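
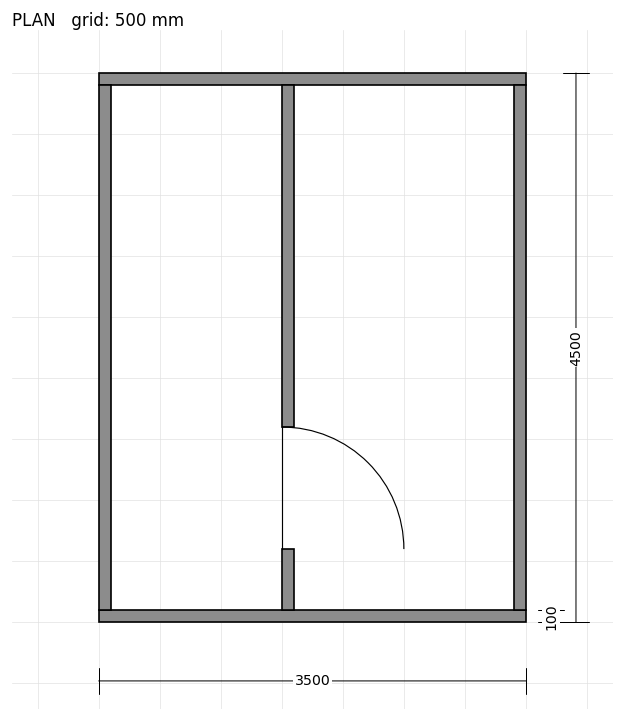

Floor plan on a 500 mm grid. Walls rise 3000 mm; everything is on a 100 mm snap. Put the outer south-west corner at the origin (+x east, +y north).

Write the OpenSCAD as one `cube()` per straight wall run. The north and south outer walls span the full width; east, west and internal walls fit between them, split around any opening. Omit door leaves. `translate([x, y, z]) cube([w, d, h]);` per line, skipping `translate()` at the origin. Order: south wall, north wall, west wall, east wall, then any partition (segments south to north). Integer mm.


cube([3500, 100, 3000]);
translate([0, 4400, 0]) cube([3500, 100, 3000]);
translate([0, 100, 0]) cube([100, 4300, 3000]);
translate([3400, 100, 0]) cube([100, 4300, 3000]);
translate([1500, 100, 0]) cube([100, 500, 3000]);
translate([1500, 1600, 0]) cube([100, 2800, 3000]);


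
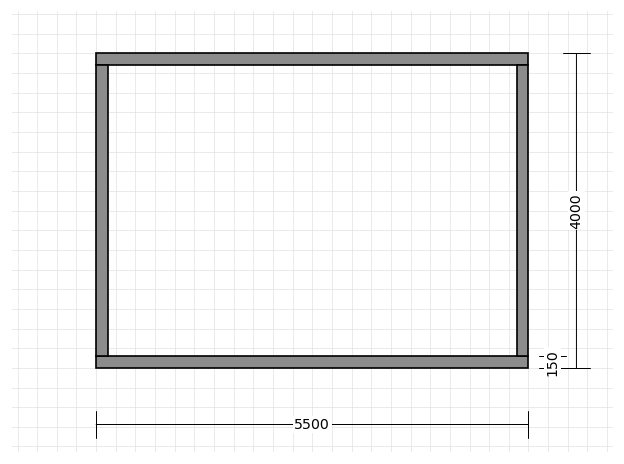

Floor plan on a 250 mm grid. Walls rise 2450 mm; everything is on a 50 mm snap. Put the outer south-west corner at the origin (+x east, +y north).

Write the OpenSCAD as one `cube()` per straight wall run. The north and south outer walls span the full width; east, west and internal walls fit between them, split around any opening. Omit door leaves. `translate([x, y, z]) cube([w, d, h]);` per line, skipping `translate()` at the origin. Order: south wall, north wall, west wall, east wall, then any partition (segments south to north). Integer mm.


cube([5500, 150, 2450]);
translate([0, 3850, 0]) cube([5500, 150, 2450]);
translate([0, 150, 0]) cube([150, 3700, 2450]);
translate([5350, 150, 0]) cube([150, 3700, 2450]);


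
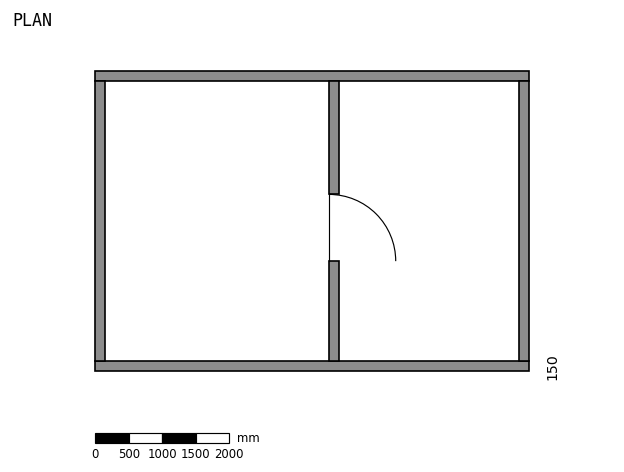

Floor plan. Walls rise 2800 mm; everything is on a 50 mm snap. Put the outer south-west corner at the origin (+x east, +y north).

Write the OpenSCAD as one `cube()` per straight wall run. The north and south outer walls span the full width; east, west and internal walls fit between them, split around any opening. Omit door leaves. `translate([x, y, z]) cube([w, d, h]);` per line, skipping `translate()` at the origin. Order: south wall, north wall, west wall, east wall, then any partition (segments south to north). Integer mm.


cube([6500, 150, 2800]);
translate([0, 4350, 0]) cube([6500, 150, 2800]);
translate([0, 150, 0]) cube([150, 4200, 2800]);
translate([6350, 150, 0]) cube([150, 4200, 2800]);
translate([3500, 150, 0]) cube([150, 1500, 2800]);
translate([3500, 2650, 0]) cube([150, 1700, 2800]);


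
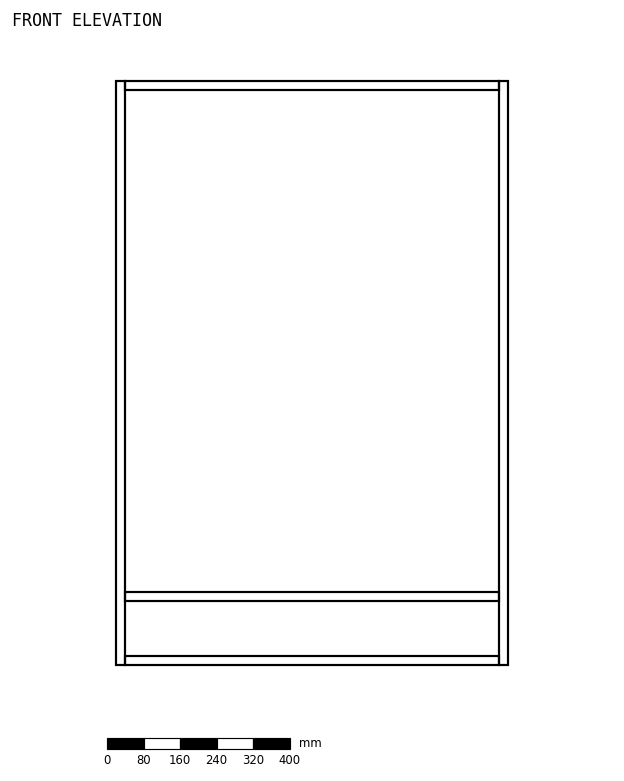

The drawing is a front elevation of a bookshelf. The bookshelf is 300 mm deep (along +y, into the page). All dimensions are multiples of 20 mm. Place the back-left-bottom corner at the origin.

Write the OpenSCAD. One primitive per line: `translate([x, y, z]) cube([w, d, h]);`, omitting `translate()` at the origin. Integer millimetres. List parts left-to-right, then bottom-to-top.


cube([20, 300, 1280]);
translate([20, 0, 0]) cube([820, 300, 20]);
translate([20, 0, 140]) cube([820, 300, 20]);
translate([20, 0, 1260]) cube([820, 300, 20]);
translate([840, 0, 0]) cube([20, 300, 1280]);


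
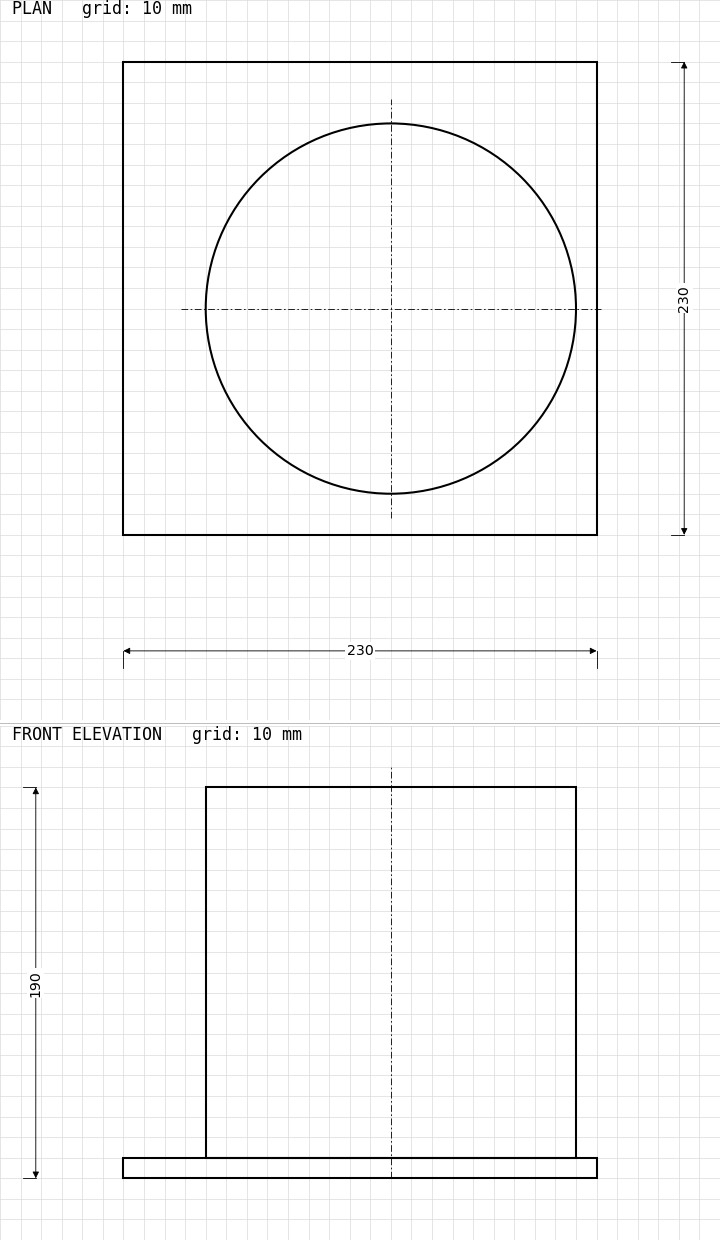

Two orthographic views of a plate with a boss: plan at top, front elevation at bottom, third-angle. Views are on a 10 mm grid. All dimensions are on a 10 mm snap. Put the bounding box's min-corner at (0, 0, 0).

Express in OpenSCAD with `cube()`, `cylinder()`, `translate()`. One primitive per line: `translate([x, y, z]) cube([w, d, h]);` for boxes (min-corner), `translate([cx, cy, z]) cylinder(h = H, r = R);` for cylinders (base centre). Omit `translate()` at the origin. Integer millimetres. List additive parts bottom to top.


cube([230, 230, 10]);
translate([130, 110, 10]) cylinder(h = 180, r = 90);


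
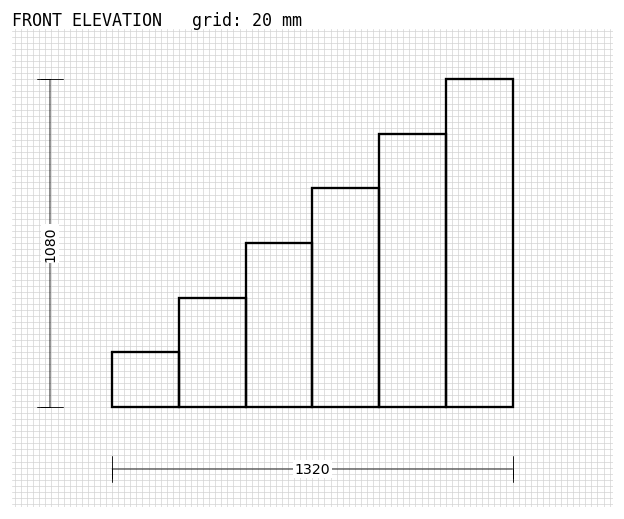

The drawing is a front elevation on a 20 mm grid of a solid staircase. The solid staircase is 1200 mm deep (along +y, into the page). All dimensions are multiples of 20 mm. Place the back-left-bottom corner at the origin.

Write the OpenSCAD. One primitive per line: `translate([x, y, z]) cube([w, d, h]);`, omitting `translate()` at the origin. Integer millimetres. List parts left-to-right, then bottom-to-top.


cube([220, 1200, 180]);
translate([220, 0, 0]) cube([220, 1200, 360]);
translate([440, 0, 0]) cube([220, 1200, 540]);
translate([660, 0, 0]) cube([220, 1200, 720]);
translate([880, 0, 0]) cube([220, 1200, 900]);
translate([1100, 0, 0]) cube([220, 1200, 1080]);


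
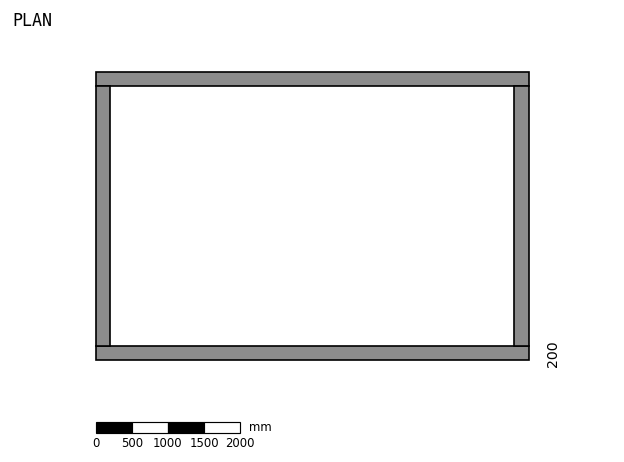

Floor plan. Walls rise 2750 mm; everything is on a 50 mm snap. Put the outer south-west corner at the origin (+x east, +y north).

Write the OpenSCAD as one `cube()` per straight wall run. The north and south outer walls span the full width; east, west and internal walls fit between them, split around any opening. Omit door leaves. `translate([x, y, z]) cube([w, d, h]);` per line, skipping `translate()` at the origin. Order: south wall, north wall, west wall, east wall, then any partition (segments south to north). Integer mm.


cube([6000, 200, 2750]);
translate([0, 3800, 0]) cube([6000, 200, 2750]);
translate([0, 200, 0]) cube([200, 3600, 2750]);
translate([5800, 200, 0]) cube([200, 3600, 2750]);


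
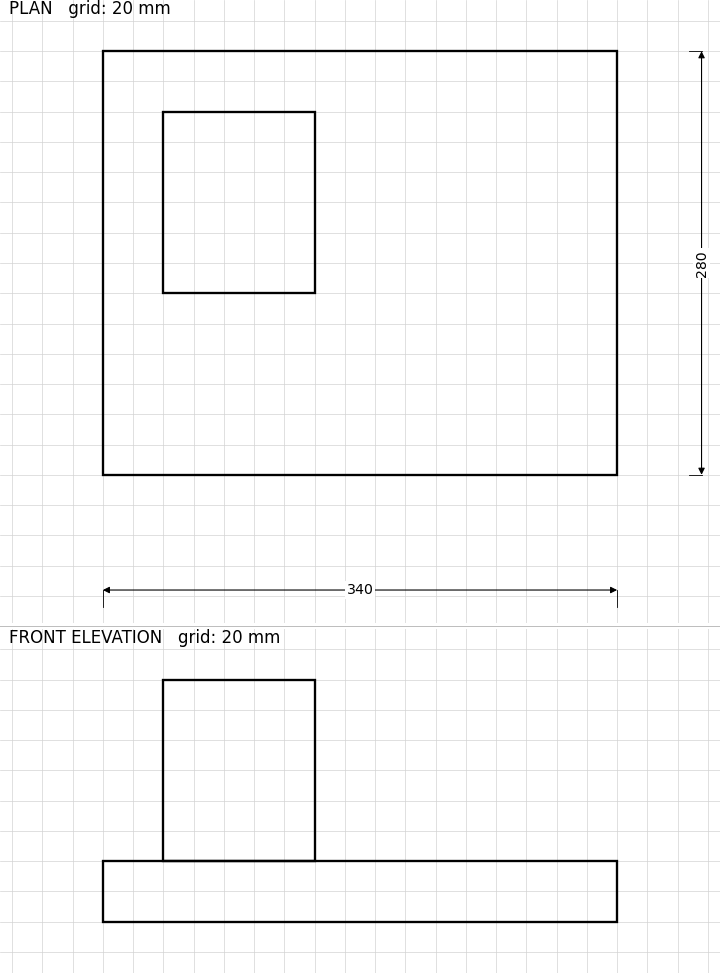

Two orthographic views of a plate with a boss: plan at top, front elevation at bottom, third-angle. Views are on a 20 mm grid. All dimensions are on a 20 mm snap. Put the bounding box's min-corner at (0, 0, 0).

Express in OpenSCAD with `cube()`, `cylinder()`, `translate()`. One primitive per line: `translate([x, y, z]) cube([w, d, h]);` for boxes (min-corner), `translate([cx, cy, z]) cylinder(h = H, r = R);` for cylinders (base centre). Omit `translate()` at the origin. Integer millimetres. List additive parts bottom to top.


cube([340, 280, 40]);
translate([40, 120, 40]) cube([100, 120, 120]);


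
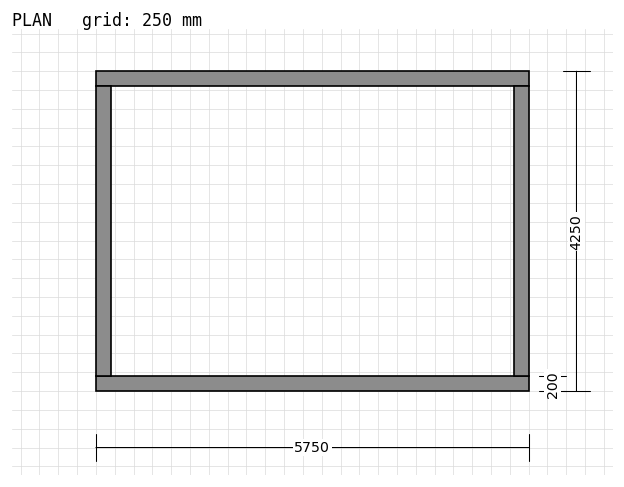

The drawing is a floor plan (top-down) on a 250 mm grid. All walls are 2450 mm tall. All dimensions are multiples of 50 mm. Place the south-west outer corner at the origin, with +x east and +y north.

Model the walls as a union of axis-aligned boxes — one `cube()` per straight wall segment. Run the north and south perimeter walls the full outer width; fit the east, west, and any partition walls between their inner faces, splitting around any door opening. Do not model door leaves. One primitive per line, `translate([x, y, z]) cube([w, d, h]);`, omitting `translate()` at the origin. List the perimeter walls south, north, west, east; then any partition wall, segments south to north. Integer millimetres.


cube([5750, 200, 2450]);
translate([0, 4050, 0]) cube([5750, 200, 2450]);
translate([0, 200, 0]) cube([200, 3850, 2450]);
translate([5550, 200, 0]) cube([200, 3850, 2450]);


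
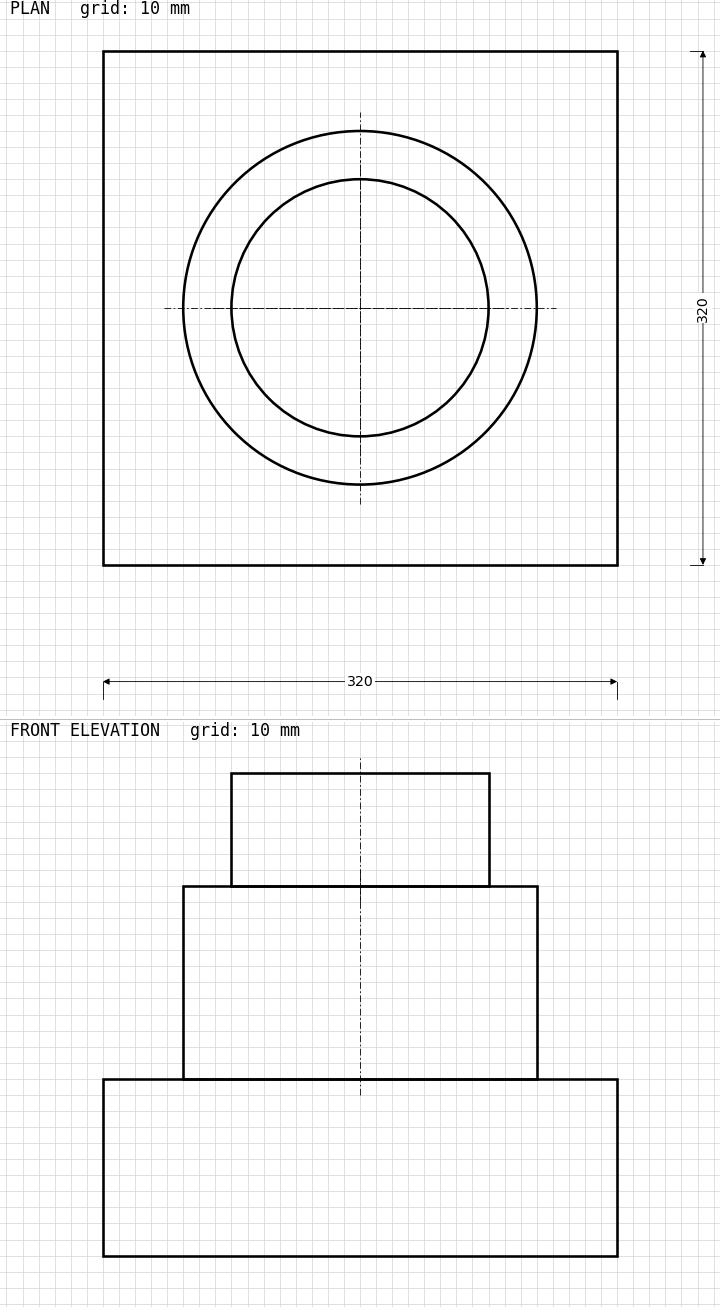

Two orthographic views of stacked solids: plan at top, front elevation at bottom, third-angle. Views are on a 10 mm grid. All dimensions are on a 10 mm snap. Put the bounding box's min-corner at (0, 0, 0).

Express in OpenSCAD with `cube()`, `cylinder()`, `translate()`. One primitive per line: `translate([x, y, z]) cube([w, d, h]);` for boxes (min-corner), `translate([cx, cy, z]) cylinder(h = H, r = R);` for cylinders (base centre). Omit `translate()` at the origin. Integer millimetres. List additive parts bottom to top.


cube([320, 320, 110]);
translate([160, 160, 110]) cylinder(h = 120, r = 110);
translate([160, 160, 230]) cylinder(h = 70, r = 80);


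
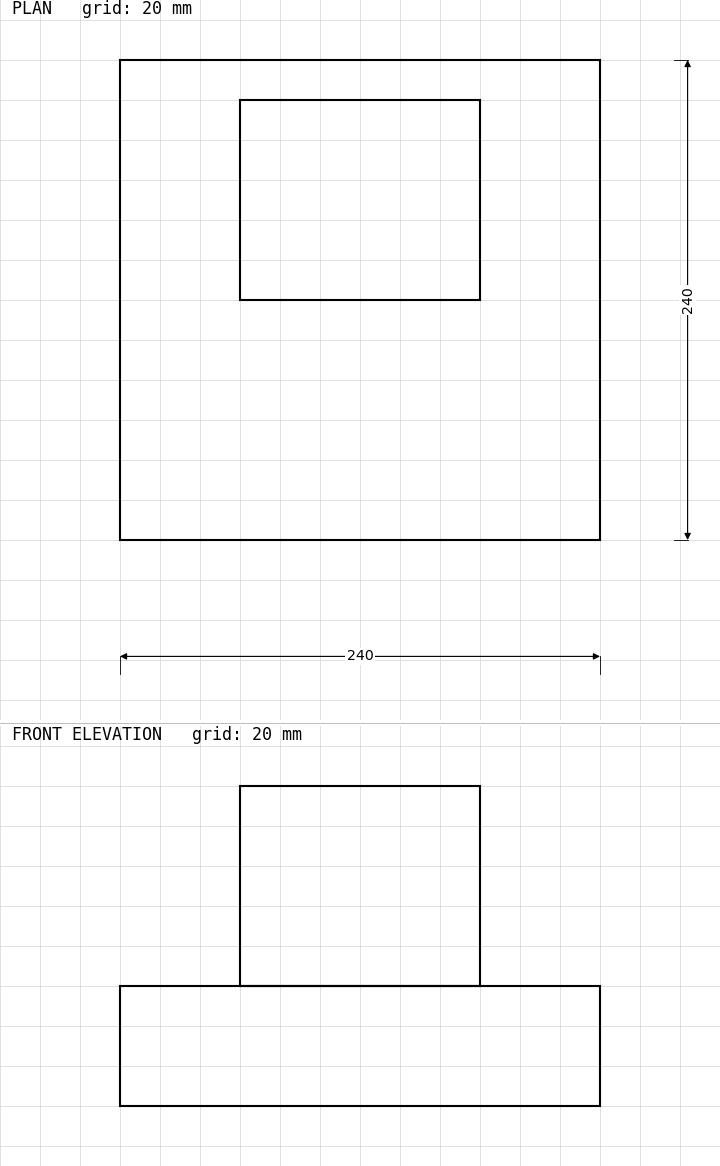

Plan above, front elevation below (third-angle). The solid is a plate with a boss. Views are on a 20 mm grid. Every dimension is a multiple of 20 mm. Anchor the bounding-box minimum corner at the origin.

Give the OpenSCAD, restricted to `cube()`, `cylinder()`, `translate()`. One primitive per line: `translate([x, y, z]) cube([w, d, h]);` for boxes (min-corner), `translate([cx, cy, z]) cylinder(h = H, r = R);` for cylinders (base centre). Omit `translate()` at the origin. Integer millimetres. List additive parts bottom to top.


cube([240, 240, 60]);
translate([60, 120, 60]) cube([120, 100, 100]);


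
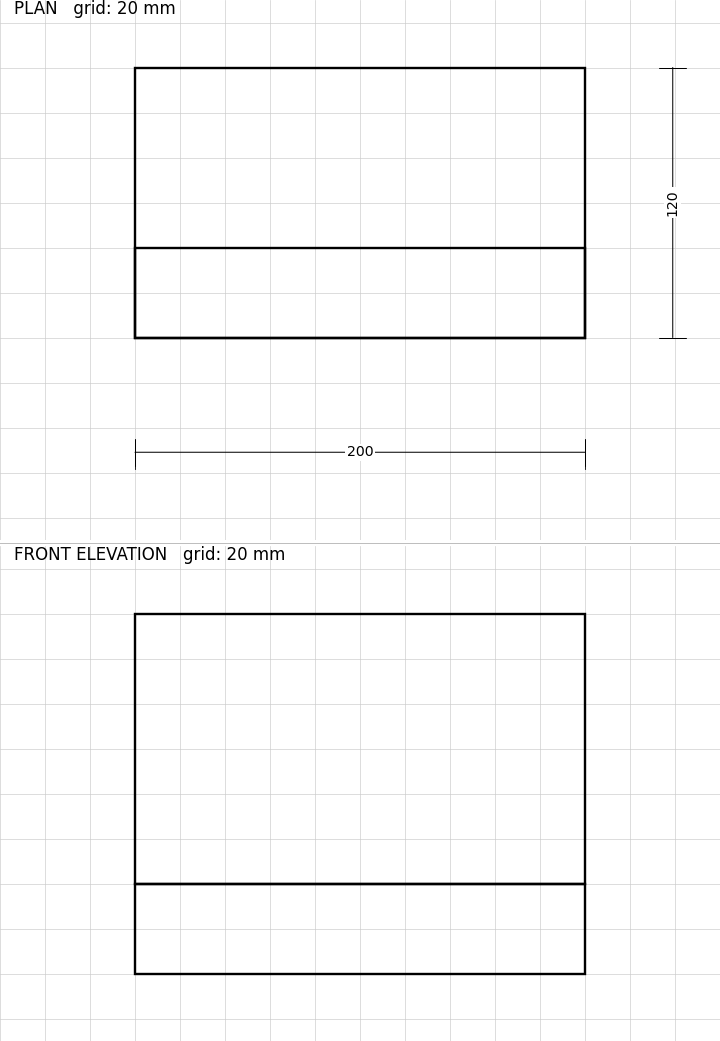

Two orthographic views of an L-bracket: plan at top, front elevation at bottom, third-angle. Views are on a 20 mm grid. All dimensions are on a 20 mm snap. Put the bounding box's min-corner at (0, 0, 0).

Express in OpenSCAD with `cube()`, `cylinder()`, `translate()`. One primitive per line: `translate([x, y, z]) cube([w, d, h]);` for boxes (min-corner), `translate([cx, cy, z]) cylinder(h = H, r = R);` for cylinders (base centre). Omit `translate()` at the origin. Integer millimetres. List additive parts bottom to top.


cube([200, 120, 40]);
translate([0, 0, 40]) cube([200, 40, 120]);


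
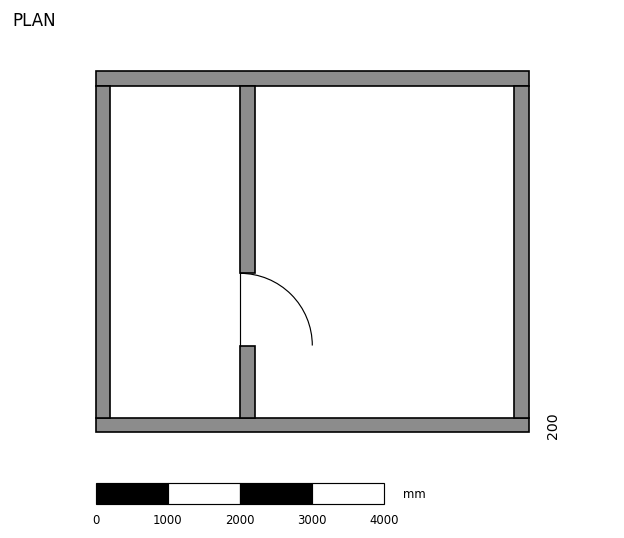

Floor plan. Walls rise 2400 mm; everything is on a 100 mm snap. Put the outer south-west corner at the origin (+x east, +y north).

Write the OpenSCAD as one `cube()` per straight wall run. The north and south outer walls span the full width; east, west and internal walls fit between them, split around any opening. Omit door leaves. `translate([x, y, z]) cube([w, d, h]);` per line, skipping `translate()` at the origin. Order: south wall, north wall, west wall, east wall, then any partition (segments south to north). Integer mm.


cube([6000, 200, 2400]);
translate([0, 4800, 0]) cube([6000, 200, 2400]);
translate([0, 200, 0]) cube([200, 4600, 2400]);
translate([5800, 200, 0]) cube([200, 4600, 2400]);
translate([2000, 200, 0]) cube([200, 1000, 2400]);
translate([2000, 2200, 0]) cube([200, 2600, 2400]);


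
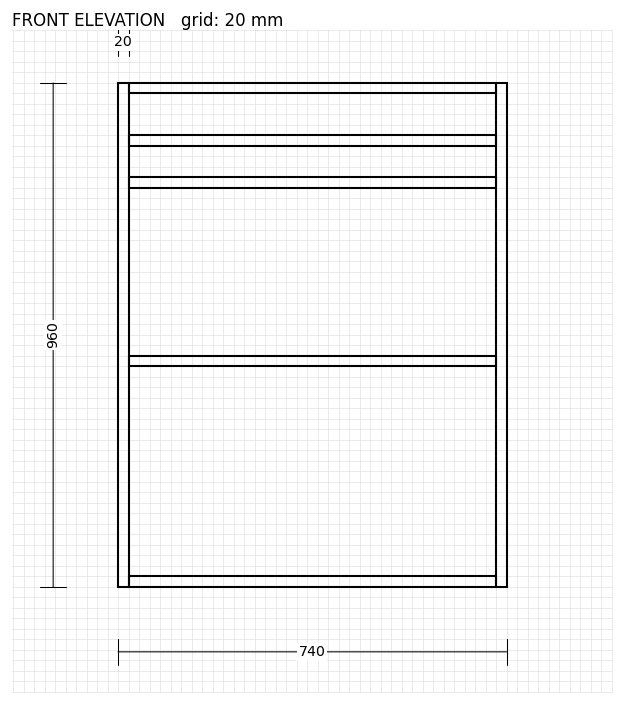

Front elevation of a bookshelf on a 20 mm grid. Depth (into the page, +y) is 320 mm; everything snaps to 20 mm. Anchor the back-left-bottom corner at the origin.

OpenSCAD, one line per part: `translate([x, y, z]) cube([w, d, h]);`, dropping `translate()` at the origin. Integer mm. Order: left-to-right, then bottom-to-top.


cube([20, 320, 960]);
translate([20, 0, 0]) cube([700, 320, 20]);
translate([20, 0, 420]) cube([700, 320, 20]);
translate([20, 0, 760]) cube([700, 320, 20]);
translate([20, 0, 840]) cube([700, 320, 20]);
translate([20, 0, 940]) cube([700, 320, 20]);
translate([720, 0, 0]) cube([20, 320, 960]);


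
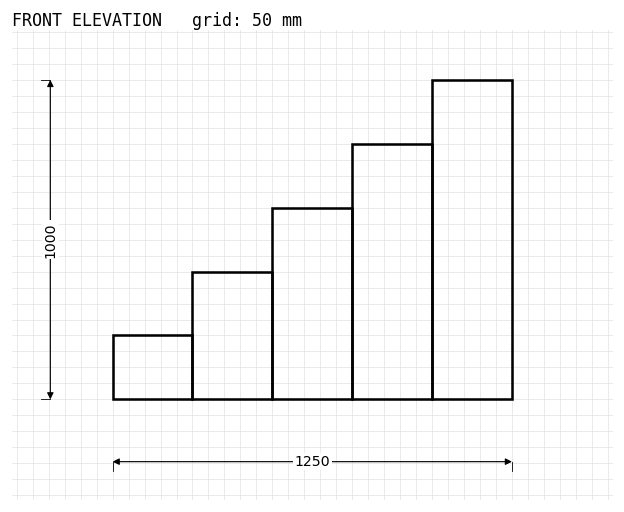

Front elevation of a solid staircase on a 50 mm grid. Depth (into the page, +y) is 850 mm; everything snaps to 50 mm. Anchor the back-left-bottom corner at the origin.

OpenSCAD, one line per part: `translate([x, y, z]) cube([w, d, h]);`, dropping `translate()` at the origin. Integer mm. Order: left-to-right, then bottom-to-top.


cube([250, 850, 200]);
translate([250, 0, 0]) cube([250, 850, 400]);
translate([500, 0, 0]) cube([250, 850, 600]);
translate([750, 0, 0]) cube([250, 850, 800]);
translate([1000, 0, 0]) cube([250, 850, 1000]);


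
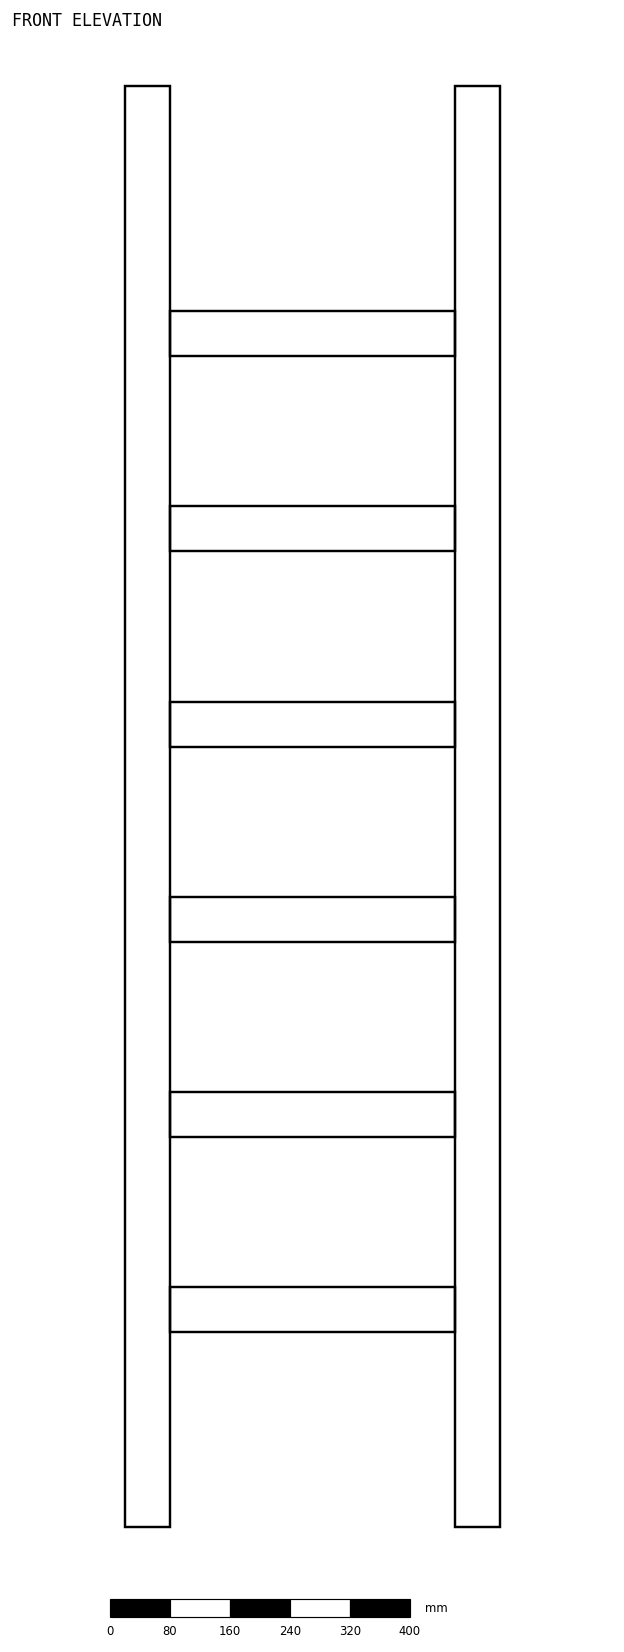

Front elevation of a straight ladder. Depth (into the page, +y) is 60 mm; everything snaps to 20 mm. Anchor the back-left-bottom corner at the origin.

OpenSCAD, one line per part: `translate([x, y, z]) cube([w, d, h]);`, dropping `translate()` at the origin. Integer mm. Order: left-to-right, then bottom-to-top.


cube([60, 60, 1920]);
translate([60, 0, 260]) cube([380, 60, 60]);
translate([60, 0, 520]) cube([380, 60, 60]);
translate([60, 0, 780]) cube([380, 60, 60]);
translate([60, 0, 1040]) cube([380, 60, 60]);
translate([60, 0, 1300]) cube([380, 60, 60]);
translate([60, 0, 1560]) cube([380, 60, 60]);
translate([440, 0, 0]) cube([60, 60, 1920]);


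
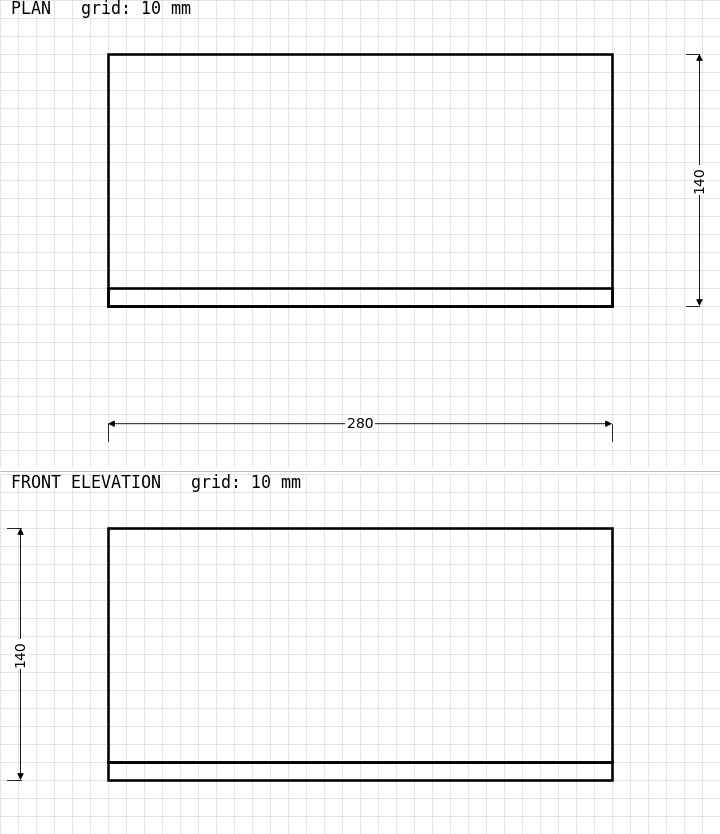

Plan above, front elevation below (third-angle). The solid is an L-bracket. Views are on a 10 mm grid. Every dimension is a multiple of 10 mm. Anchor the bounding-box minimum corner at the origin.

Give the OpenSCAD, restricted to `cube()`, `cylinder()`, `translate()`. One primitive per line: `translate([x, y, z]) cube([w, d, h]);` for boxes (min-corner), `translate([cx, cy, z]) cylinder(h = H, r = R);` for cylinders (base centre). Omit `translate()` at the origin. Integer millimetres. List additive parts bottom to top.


cube([280, 140, 10]);
translate([0, 0, 10]) cube([280, 10, 130]);


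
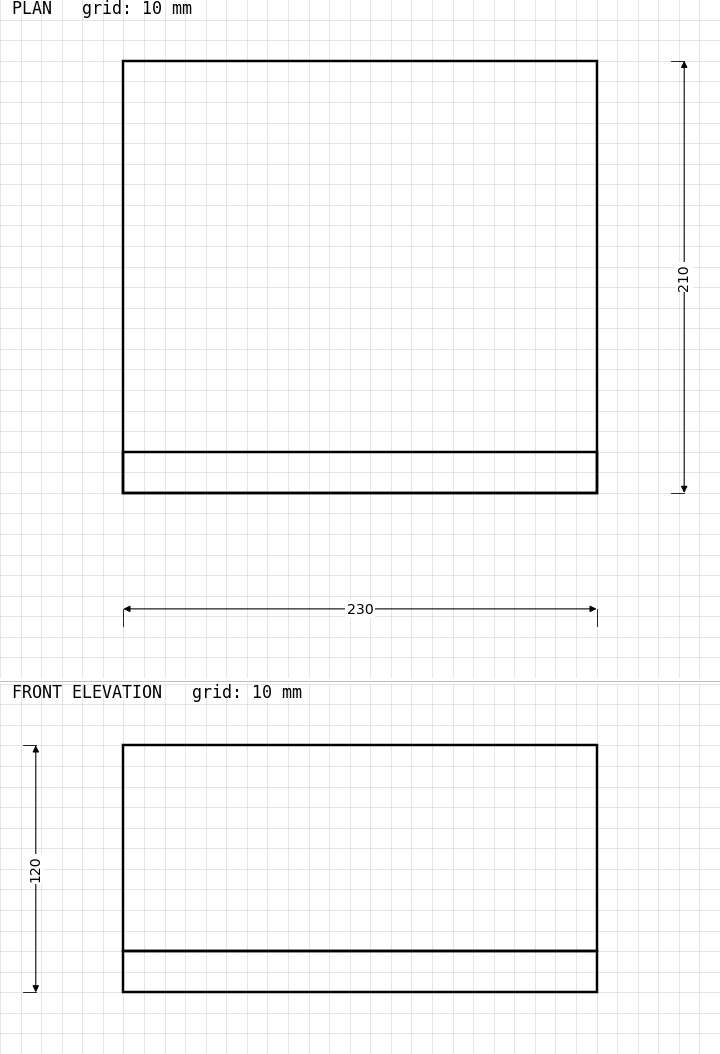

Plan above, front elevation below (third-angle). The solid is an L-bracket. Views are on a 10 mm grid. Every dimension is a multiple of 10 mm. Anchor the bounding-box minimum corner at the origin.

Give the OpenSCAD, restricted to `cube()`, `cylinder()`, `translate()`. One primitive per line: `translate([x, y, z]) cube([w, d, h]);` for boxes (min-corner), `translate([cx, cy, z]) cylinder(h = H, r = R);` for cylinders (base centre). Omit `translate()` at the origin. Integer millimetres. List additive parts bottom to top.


cube([230, 210, 20]);
translate([0, 0, 20]) cube([230, 20, 100]);


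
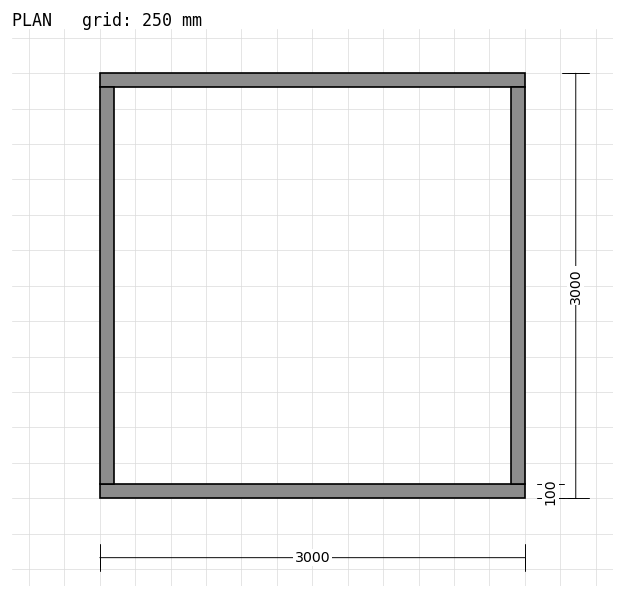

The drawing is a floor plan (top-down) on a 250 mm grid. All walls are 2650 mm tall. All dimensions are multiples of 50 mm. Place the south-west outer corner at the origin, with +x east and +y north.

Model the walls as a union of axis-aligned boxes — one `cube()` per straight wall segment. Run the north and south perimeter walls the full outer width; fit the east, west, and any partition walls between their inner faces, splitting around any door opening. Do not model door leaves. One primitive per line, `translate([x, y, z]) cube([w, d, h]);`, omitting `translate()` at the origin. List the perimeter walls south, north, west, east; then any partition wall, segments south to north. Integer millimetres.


cube([3000, 100, 2650]);
translate([0, 2900, 0]) cube([3000, 100, 2650]);
translate([0, 100, 0]) cube([100, 2800, 2650]);
translate([2900, 100, 0]) cube([100, 2800, 2650]);


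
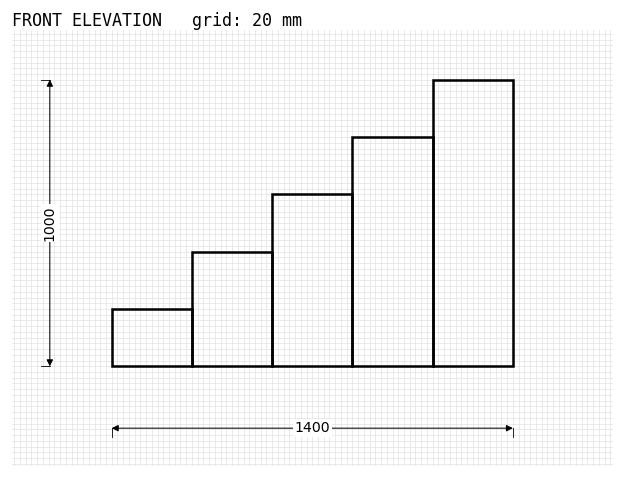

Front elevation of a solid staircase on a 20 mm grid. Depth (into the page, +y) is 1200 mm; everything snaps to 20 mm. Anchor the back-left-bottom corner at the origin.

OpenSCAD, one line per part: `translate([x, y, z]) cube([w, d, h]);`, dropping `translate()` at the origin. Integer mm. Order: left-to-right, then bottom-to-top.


cube([280, 1200, 200]);
translate([280, 0, 0]) cube([280, 1200, 400]);
translate([560, 0, 0]) cube([280, 1200, 600]);
translate([840, 0, 0]) cube([280, 1200, 800]);
translate([1120, 0, 0]) cube([280, 1200, 1000]);


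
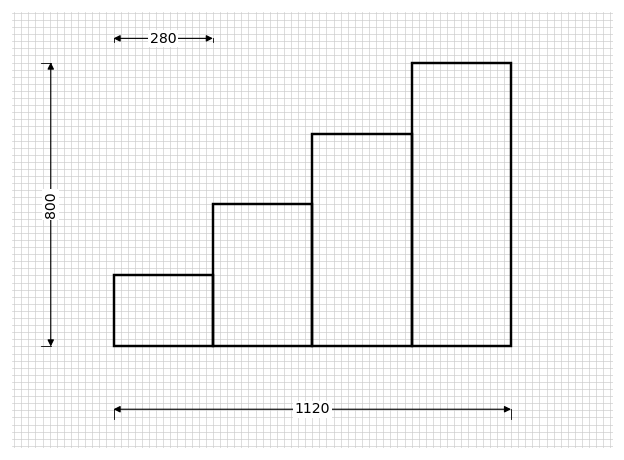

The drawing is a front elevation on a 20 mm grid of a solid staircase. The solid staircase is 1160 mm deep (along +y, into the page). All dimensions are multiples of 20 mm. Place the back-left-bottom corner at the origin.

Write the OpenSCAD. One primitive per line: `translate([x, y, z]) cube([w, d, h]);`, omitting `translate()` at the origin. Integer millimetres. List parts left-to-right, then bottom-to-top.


cube([280, 1160, 200]);
translate([280, 0, 0]) cube([280, 1160, 400]);
translate([560, 0, 0]) cube([280, 1160, 600]);
translate([840, 0, 0]) cube([280, 1160, 800]);


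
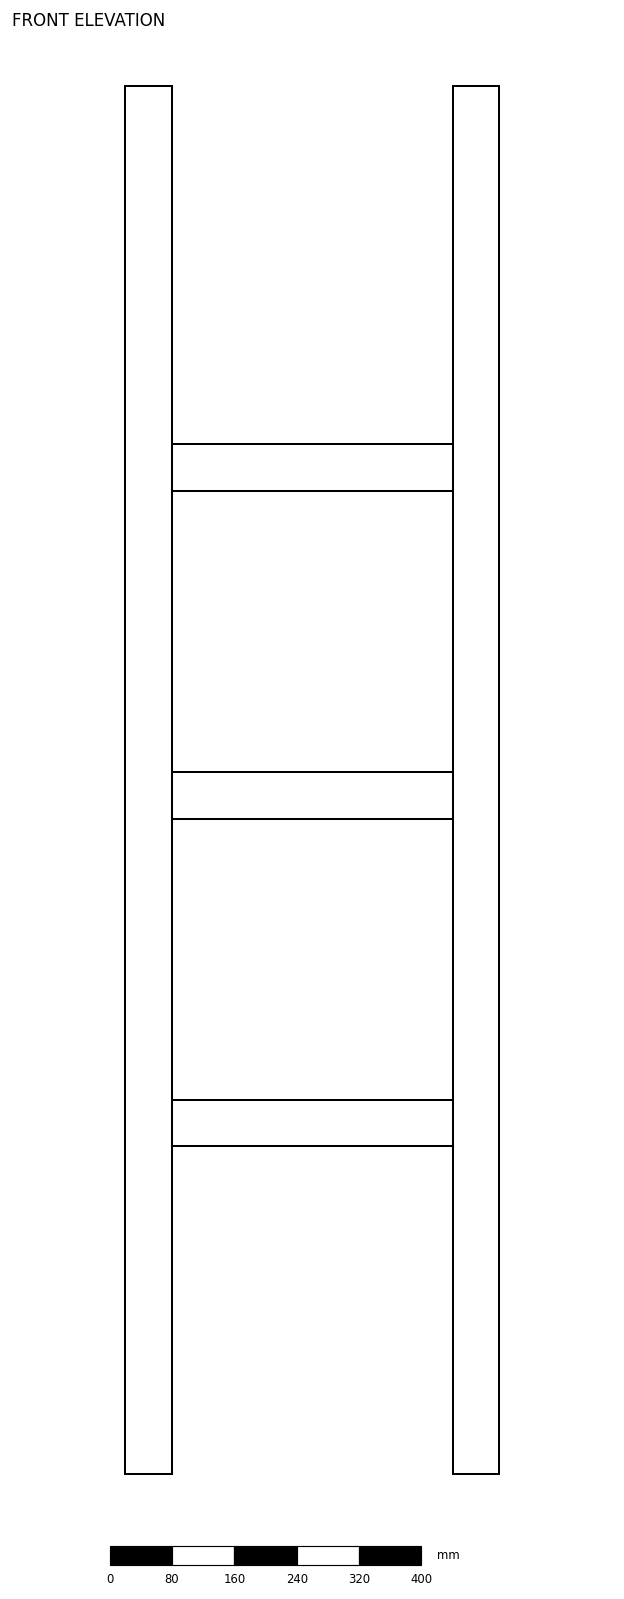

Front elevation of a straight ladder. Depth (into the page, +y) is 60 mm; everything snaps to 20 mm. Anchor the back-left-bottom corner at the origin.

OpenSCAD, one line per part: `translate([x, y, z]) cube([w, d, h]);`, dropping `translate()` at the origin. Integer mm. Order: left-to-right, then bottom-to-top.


cube([60, 60, 1780]);
translate([60, 0, 420]) cube([360, 60, 60]);
translate([60, 0, 840]) cube([360, 60, 60]);
translate([60, 0, 1260]) cube([360, 60, 60]);
translate([420, 0, 0]) cube([60, 60, 1780]);


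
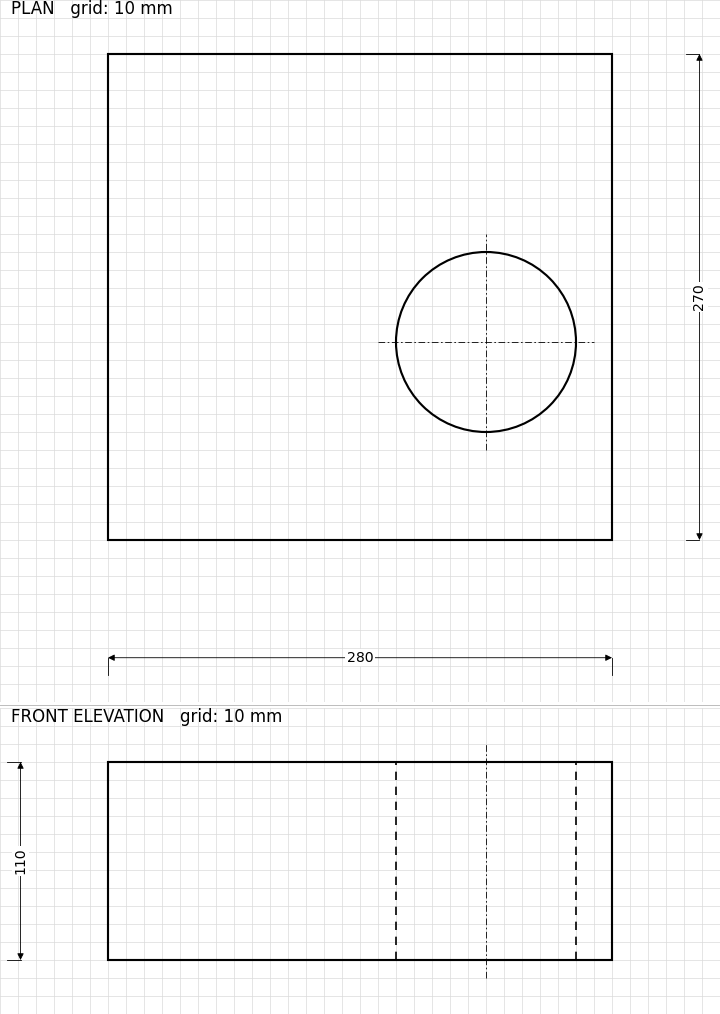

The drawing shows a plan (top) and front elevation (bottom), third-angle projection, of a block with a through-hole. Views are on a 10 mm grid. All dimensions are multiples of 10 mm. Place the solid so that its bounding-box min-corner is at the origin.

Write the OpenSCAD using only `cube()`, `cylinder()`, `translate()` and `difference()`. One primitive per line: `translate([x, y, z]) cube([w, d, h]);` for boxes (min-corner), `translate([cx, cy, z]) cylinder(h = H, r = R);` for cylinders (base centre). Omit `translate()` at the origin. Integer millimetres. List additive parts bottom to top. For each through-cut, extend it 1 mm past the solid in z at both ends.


difference() {
  cube([280, 270, 110]);
  translate([210, 110, -1]) cylinder(h = 112, r = 50);
}


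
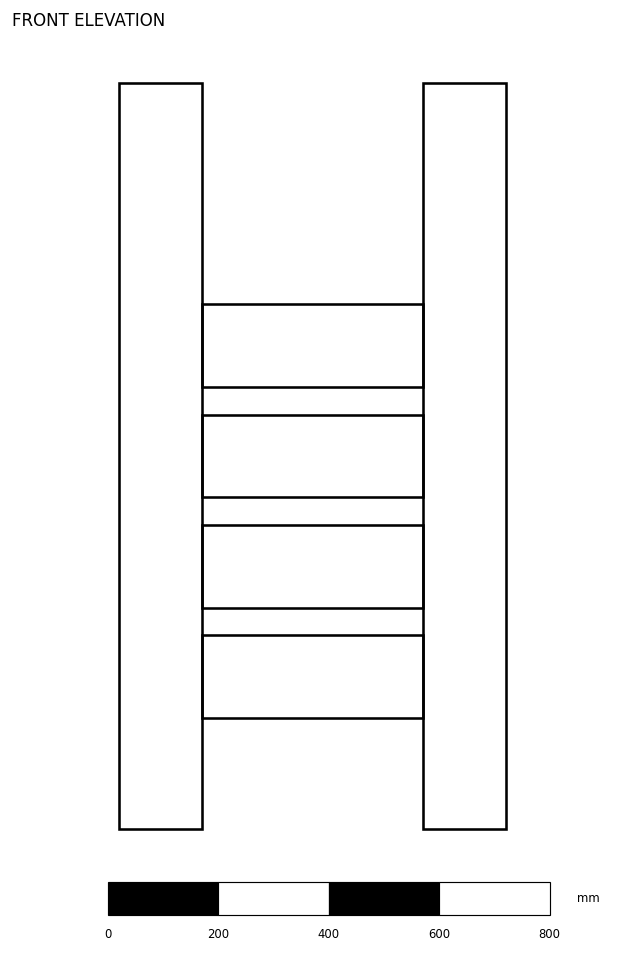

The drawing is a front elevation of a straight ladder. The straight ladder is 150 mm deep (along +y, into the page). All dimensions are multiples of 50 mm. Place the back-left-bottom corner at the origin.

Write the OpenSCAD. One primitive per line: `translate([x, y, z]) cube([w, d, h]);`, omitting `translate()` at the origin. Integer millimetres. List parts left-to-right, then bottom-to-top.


cube([150, 150, 1350]);
translate([150, 0, 200]) cube([400, 150, 150]);
translate([150, 0, 400]) cube([400, 150, 150]);
translate([150, 0, 600]) cube([400, 150, 150]);
translate([150, 0, 800]) cube([400, 150, 150]);
translate([550, 0, 0]) cube([150, 150, 1350]);


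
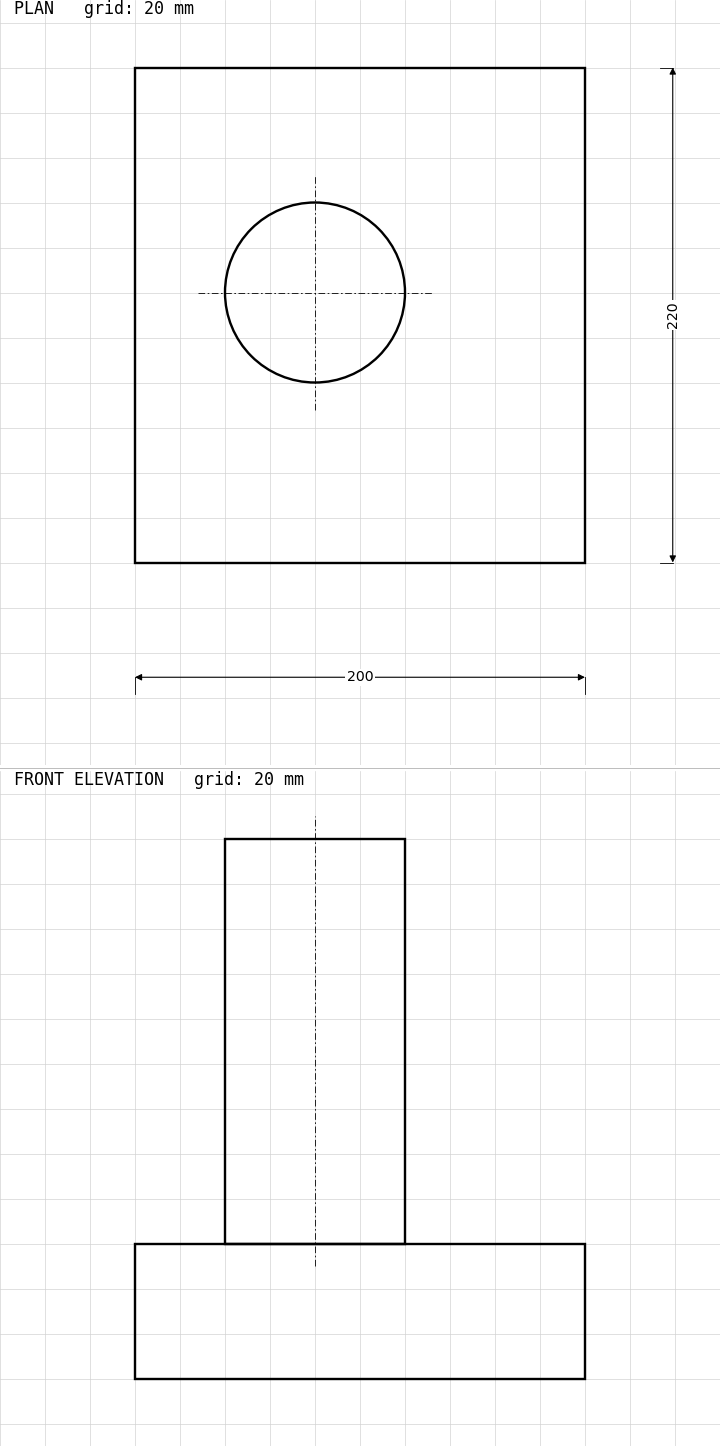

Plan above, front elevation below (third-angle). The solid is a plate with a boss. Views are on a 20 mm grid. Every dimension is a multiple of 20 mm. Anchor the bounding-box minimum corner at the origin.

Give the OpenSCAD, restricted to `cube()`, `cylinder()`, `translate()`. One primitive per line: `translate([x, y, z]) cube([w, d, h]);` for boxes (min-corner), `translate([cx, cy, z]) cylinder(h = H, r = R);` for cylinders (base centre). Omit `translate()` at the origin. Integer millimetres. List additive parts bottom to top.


cube([200, 220, 60]);
translate([80, 120, 60]) cylinder(h = 180, r = 40);


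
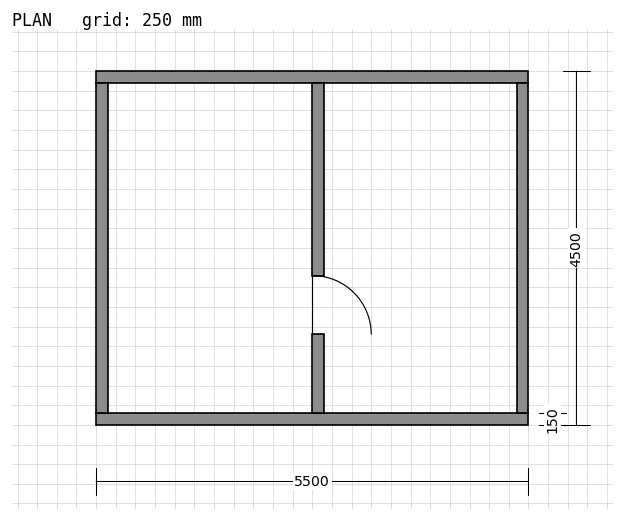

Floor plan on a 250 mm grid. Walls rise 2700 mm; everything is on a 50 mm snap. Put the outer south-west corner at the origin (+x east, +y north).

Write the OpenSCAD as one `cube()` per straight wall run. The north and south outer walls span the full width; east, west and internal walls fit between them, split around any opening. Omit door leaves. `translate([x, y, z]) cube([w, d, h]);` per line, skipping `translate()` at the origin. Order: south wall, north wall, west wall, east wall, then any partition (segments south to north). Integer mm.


cube([5500, 150, 2700]);
translate([0, 4350, 0]) cube([5500, 150, 2700]);
translate([0, 150, 0]) cube([150, 4200, 2700]);
translate([5350, 150, 0]) cube([150, 4200, 2700]);
translate([2750, 150, 0]) cube([150, 1000, 2700]);
translate([2750, 1900, 0]) cube([150, 2450, 2700]);


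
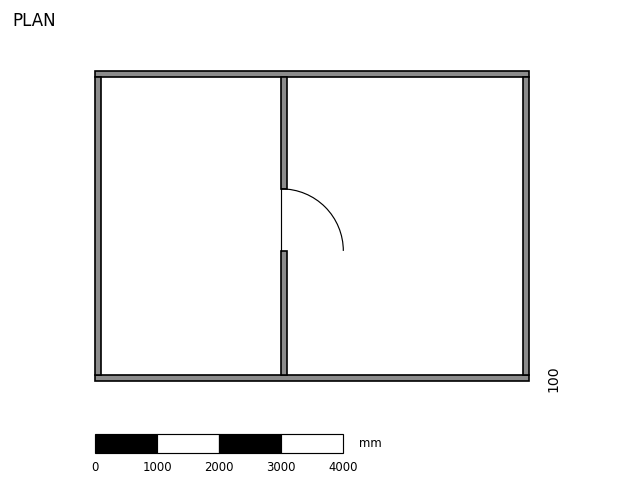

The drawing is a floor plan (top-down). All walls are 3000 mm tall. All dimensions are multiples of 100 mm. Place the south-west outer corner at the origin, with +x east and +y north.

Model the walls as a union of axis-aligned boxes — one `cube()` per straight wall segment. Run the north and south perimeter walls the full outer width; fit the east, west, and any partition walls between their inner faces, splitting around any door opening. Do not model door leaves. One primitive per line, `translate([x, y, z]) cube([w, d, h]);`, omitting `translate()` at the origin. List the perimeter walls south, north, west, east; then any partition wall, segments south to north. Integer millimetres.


cube([7000, 100, 3000]);
translate([0, 4900, 0]) cube([7000, 100, 3000]);
translate([0, 100, 0]) cube([100, 4800, 3000]);
translate([6900, 100, 0]) cube([100, 4800, 3000]);
translate([3000, 100, 0]) cube([100, 2000, 3000]);
translate([3000, 3100, 0]) cube([100, 1800, 3000]);


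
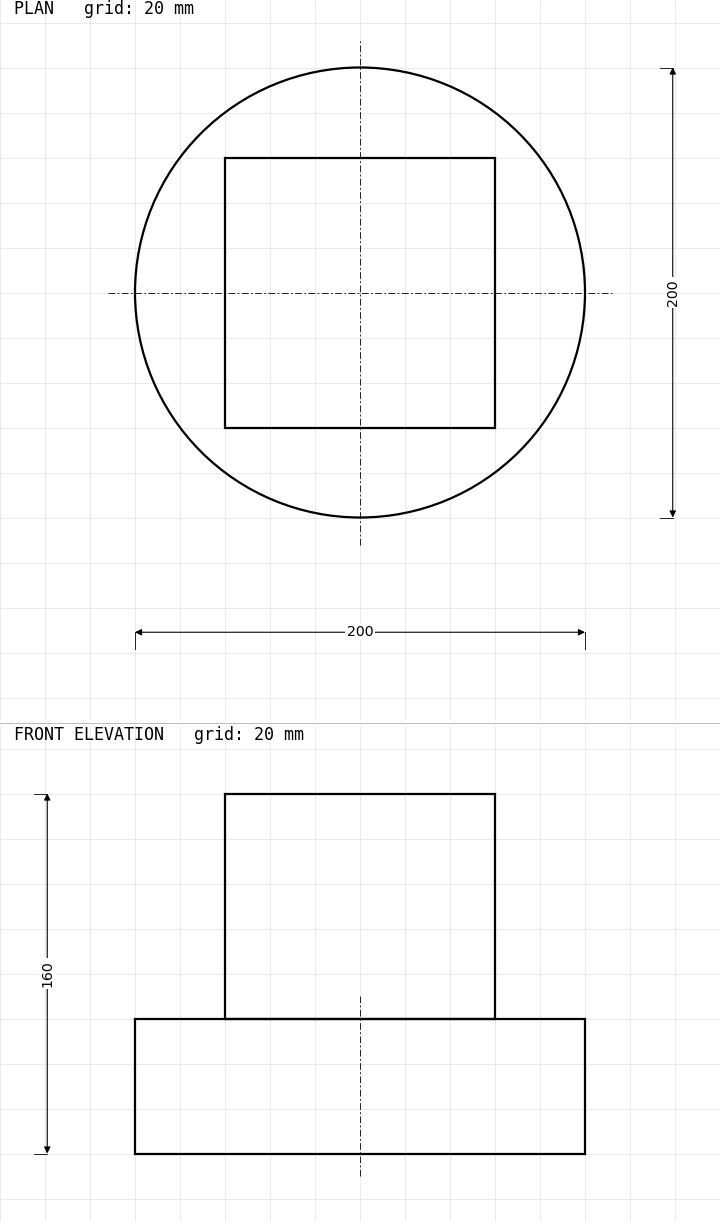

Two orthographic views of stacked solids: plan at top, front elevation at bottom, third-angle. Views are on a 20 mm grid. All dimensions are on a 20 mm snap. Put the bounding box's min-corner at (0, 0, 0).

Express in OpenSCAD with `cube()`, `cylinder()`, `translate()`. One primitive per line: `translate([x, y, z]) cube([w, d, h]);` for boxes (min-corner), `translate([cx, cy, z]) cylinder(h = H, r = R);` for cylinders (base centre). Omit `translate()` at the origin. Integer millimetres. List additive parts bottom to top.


translate([100, 100, 0]) cylinder(h = 60, r = 100);
translate([40, 40, 60]) cube([120, 120, 100]);


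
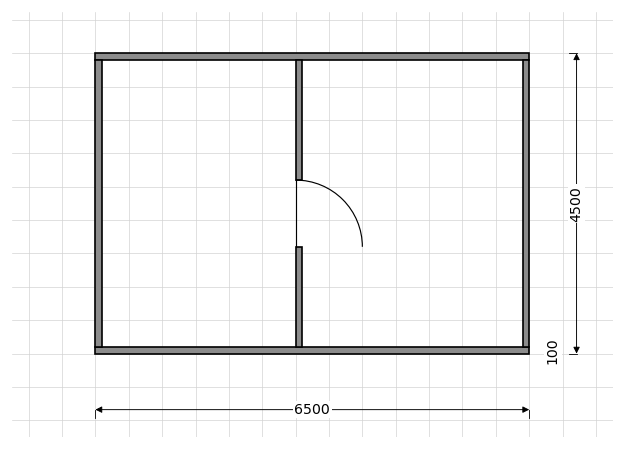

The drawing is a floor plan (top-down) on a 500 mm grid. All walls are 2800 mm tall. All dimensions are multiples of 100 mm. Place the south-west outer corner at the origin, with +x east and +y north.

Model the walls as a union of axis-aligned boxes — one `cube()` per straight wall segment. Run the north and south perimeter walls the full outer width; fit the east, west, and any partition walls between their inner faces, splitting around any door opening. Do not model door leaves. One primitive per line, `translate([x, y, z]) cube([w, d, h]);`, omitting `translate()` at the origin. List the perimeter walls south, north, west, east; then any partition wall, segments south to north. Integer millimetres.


cube([6500, 100, 2800]);
translate([0, 4400, 0]) cube([6500, 100, 2800]);
translate([0, 100, 0]) cube([100, 4300, 2800]);
translate([6400, 100, 0]) cube([100, 4300, 2800]);
translate([3000, 100, 0]) cube([100, 1500, 2800]);
translate([3000, 2600, 0]) cube([100, 1800, 2800]);


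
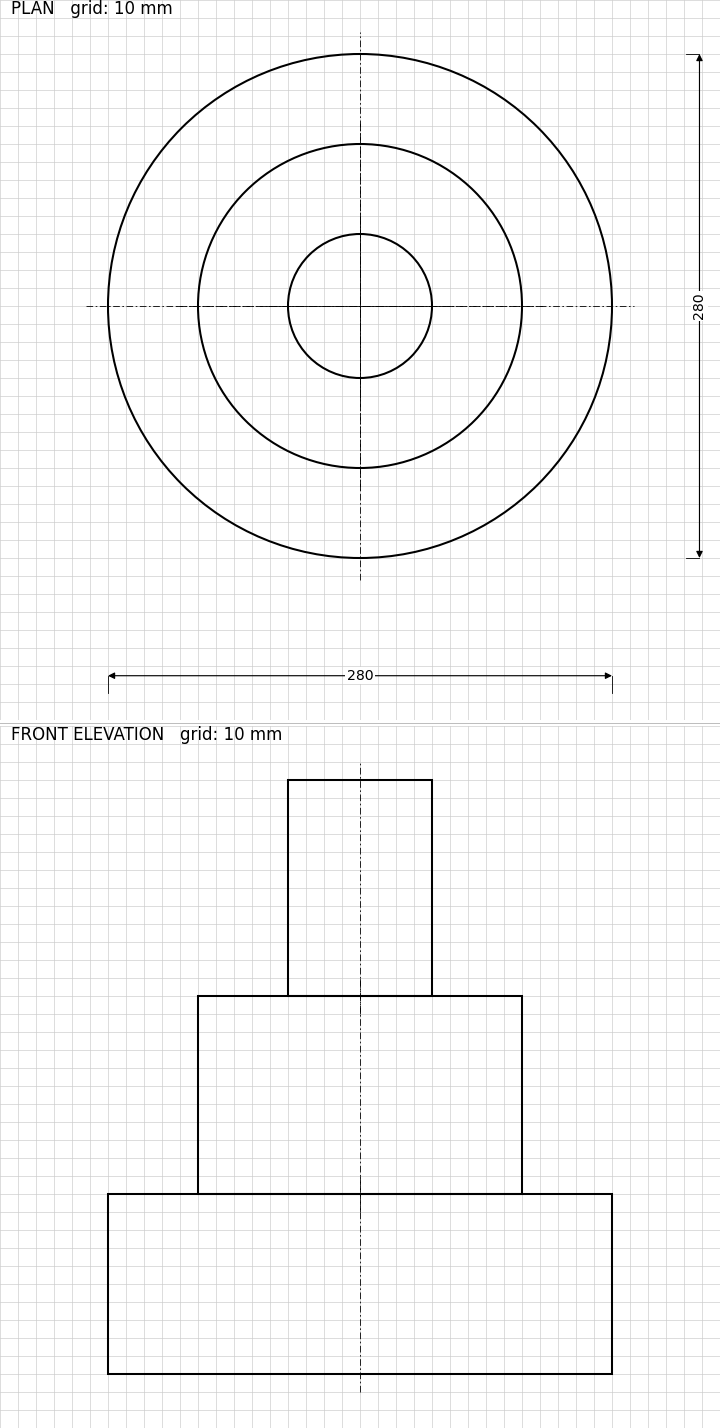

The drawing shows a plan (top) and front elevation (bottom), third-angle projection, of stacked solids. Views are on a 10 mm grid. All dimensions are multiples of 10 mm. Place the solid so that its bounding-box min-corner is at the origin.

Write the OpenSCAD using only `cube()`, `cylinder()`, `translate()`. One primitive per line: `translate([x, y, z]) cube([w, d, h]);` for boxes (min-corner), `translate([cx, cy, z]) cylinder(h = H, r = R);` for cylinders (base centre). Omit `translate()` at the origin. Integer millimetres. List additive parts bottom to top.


translate([140, 140, 0]) cylinder(h = 100, r = 140);
translate([140, 140, 100]) cylinder(h = 110, r = 90);
translate([140, 140, 210]) cylinder(h = 120, r = 40);


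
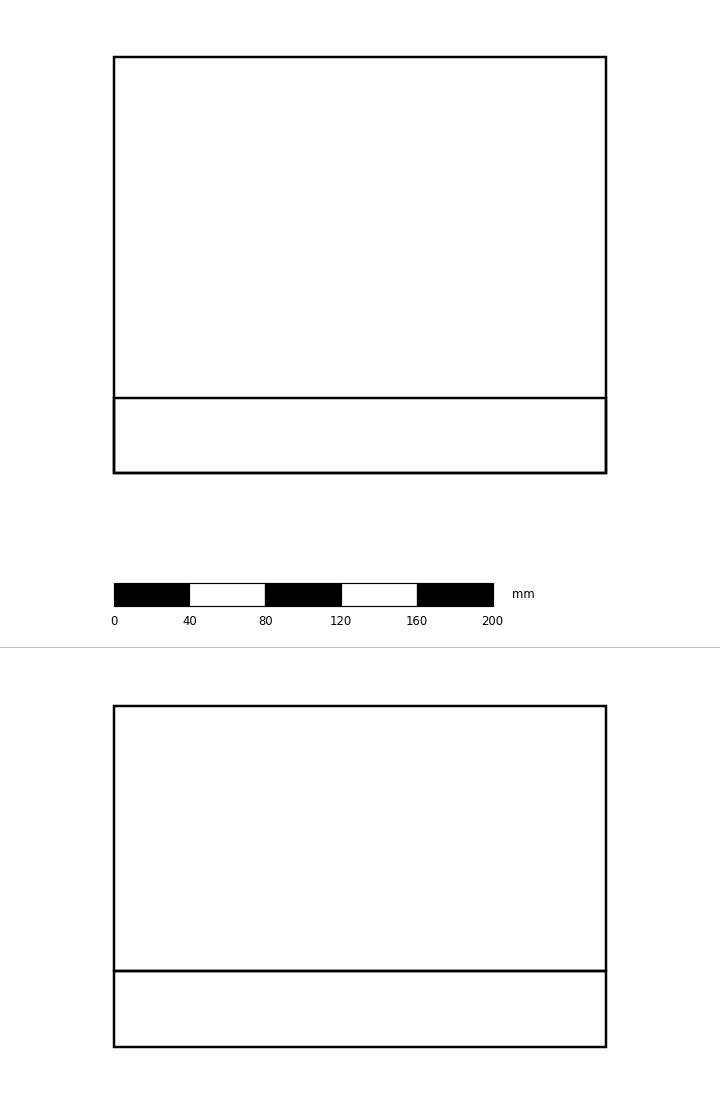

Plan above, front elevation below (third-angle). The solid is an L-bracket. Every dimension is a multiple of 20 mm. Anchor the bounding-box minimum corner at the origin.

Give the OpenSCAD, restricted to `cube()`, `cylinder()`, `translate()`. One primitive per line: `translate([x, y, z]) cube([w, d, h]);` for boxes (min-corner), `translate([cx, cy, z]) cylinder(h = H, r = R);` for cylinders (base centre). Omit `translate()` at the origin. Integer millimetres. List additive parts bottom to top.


cube([260, 220, 40]);
translate([0, 0, 40]) cube([260, 40, 140]);


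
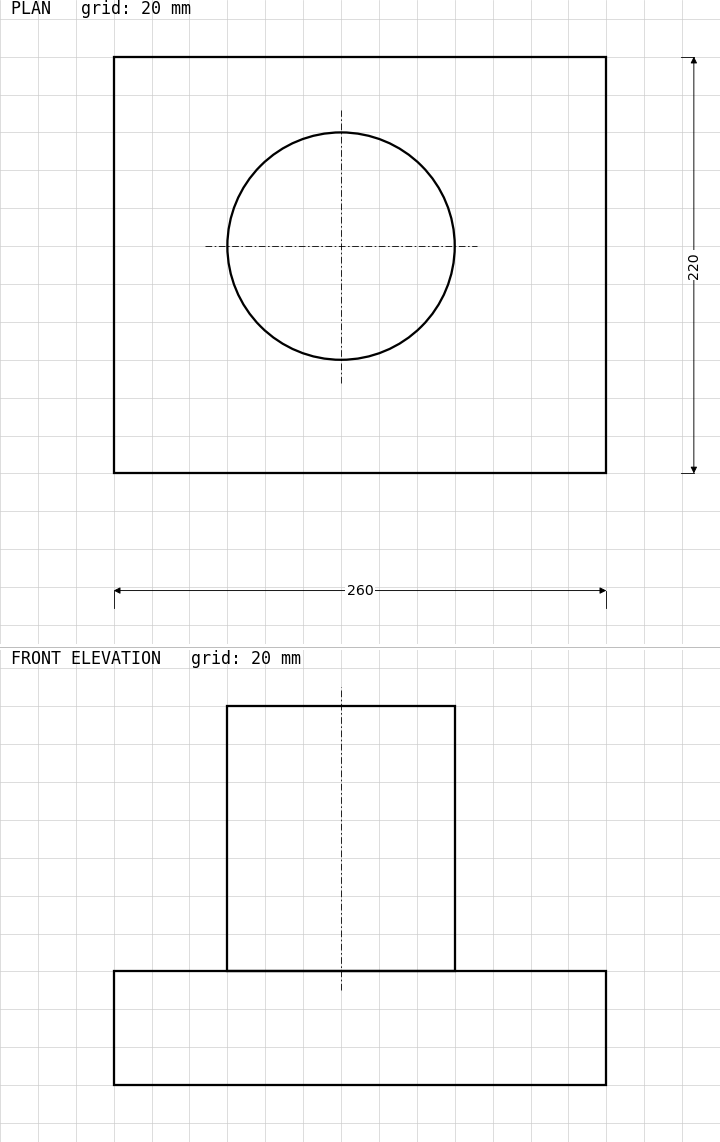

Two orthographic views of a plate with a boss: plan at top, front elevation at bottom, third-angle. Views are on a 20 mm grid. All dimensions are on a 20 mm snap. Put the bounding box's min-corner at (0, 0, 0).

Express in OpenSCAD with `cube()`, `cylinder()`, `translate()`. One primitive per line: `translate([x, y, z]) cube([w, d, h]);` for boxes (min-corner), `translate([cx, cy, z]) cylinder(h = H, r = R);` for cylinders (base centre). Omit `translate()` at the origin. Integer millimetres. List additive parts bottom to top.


cube([260, 220, 60]);
translate([120, 120, 60]) cylinder(h = 140, r = 60);


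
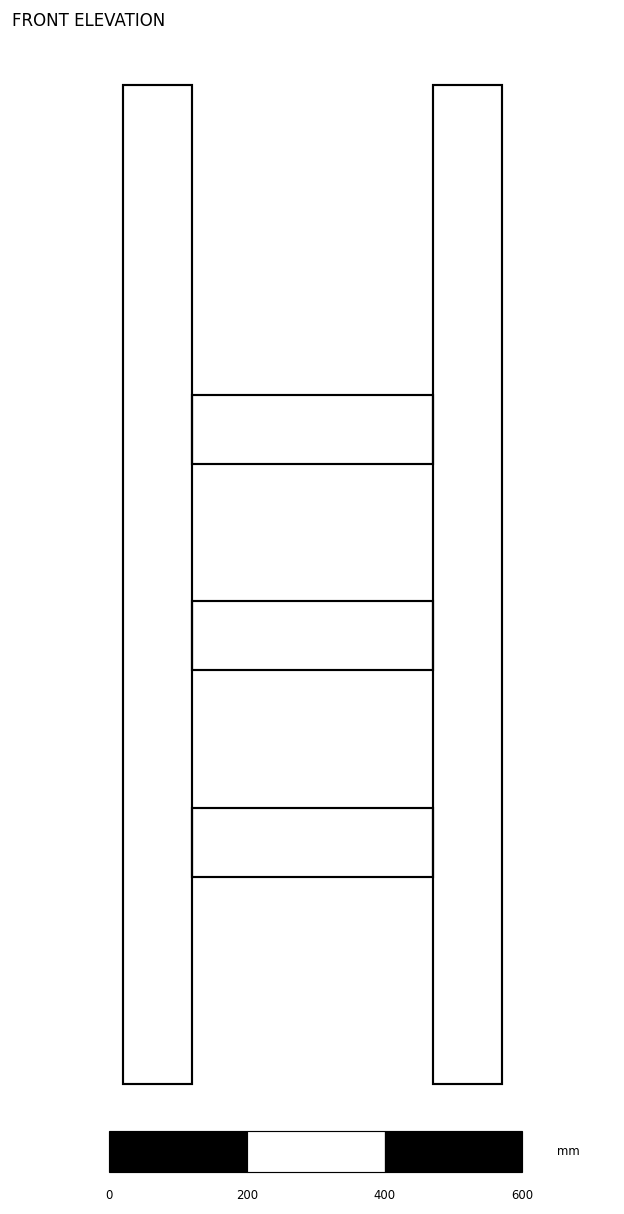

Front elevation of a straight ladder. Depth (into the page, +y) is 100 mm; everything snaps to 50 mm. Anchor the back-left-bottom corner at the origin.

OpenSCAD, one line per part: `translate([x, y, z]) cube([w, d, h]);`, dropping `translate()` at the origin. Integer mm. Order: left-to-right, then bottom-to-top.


cube([100, 100, 1450]);
translate([100, 0, 300]) cube([350, 100, 100]);
translate([100, 0, 600]) cube([350, 100, 100]);
translate([100, 0, 900]) cube([350, 100, 100]);
translate([450, 0, 0]) cube([100, 100, 1450]);


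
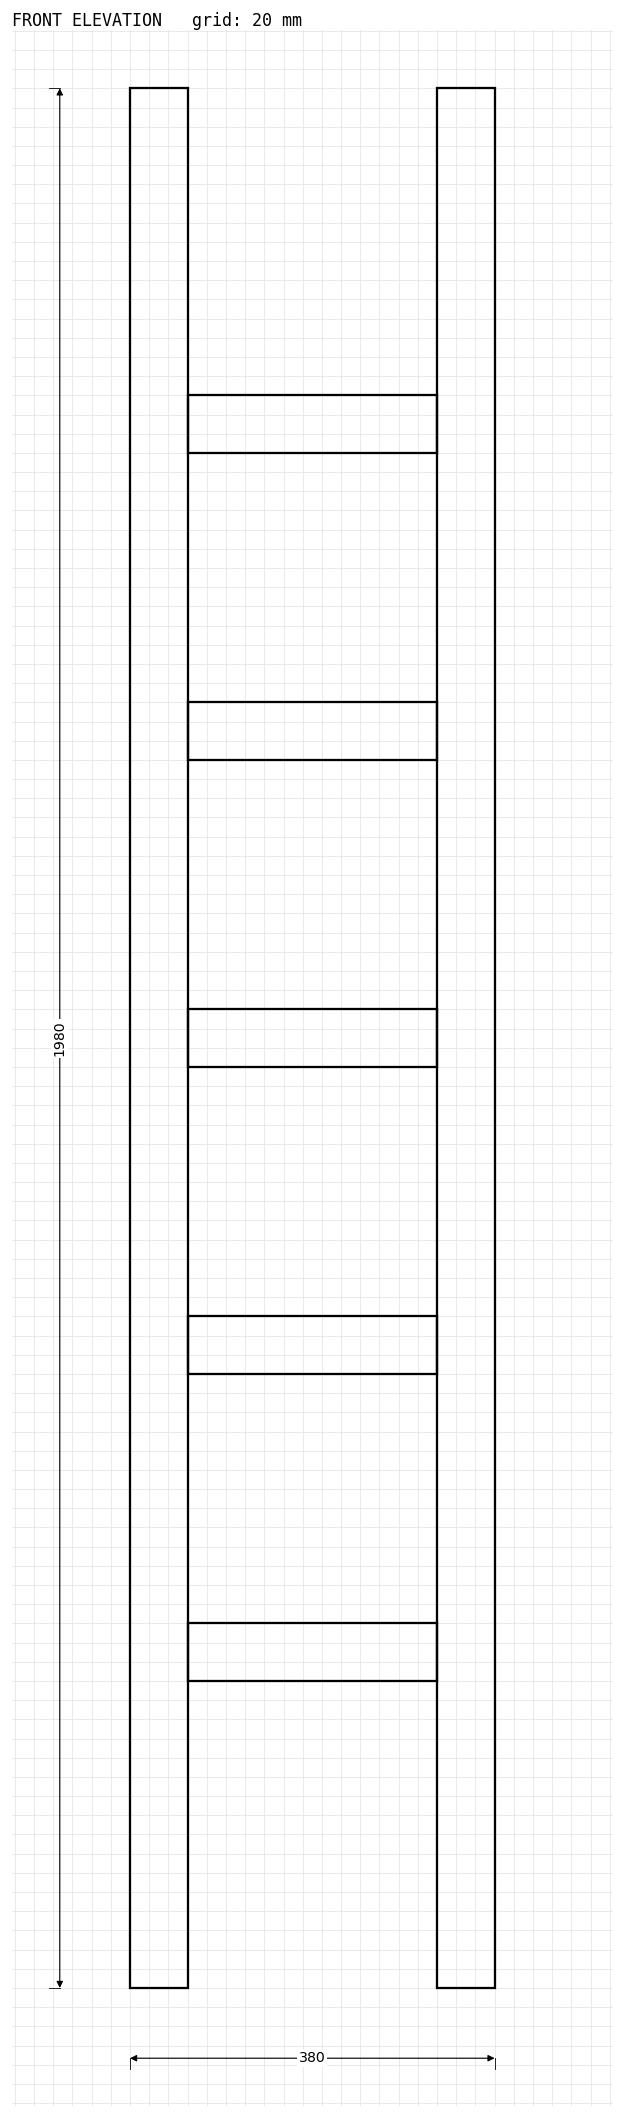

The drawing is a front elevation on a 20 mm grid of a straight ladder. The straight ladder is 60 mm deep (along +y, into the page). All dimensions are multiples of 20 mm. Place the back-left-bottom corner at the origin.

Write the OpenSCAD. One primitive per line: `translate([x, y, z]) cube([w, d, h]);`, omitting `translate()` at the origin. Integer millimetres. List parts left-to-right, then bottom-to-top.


cube([60, 60, 1980]);
translate([60, 0, 320]) cube([260, 60, 60]);
translate([60, 0, 640]) cube([260, 60, 60]);
translate([60, 0, 960]) cube([260, 60, 60]);
translate([60, 0, 1280]) cube([260, 60, 60]);
translate([60, 0, 1600]) cube([260, 60, 60]);
translate([320, 0, 0]) cube([60, 60, 1980]);


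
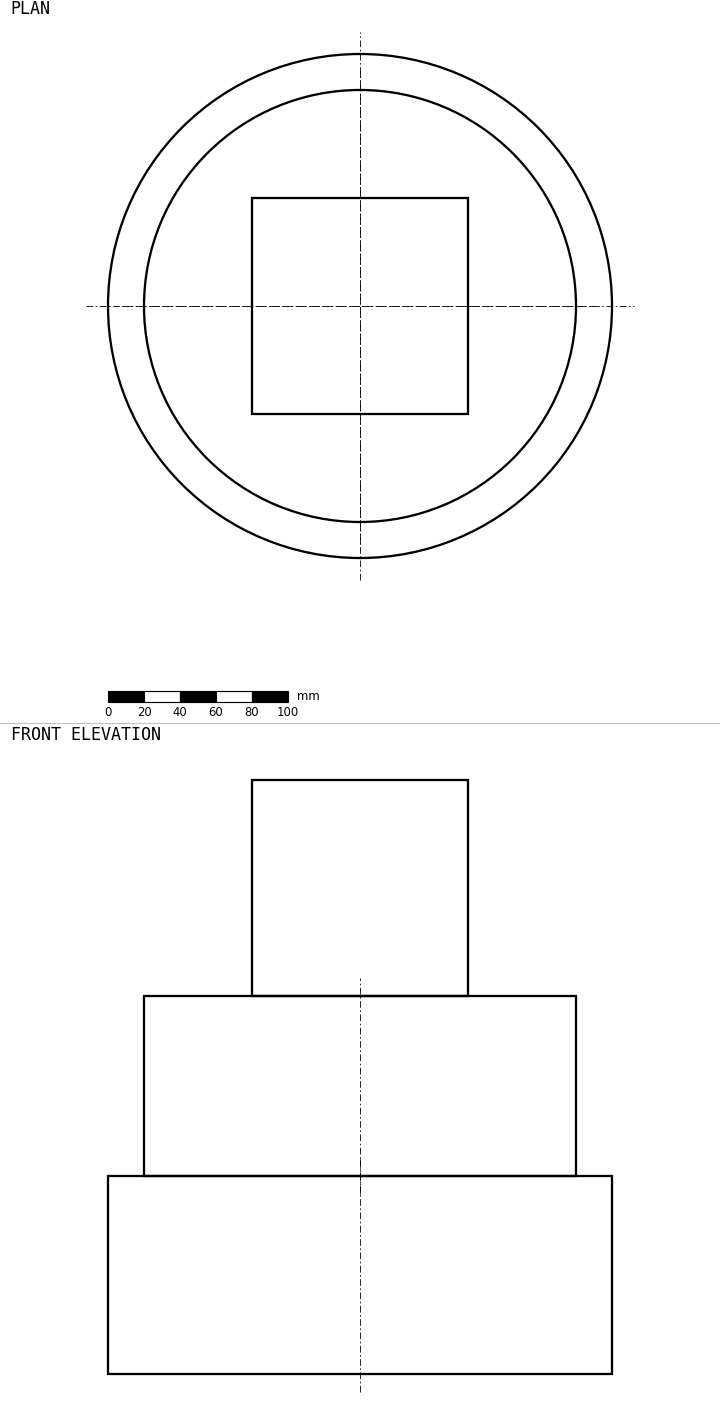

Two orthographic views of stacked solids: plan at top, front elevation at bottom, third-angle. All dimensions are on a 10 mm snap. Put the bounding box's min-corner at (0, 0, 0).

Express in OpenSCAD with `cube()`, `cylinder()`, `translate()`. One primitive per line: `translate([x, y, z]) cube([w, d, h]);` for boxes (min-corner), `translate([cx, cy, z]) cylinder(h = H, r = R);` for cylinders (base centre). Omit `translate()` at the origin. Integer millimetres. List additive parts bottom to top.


translate([140, 140, 0]) cylinder(h = 110, r = 140);
translate([140, 140, 110]) cylinder(h = 100, r = 120);
translate([80, 80, 210]) cube([120, 120, 120]);


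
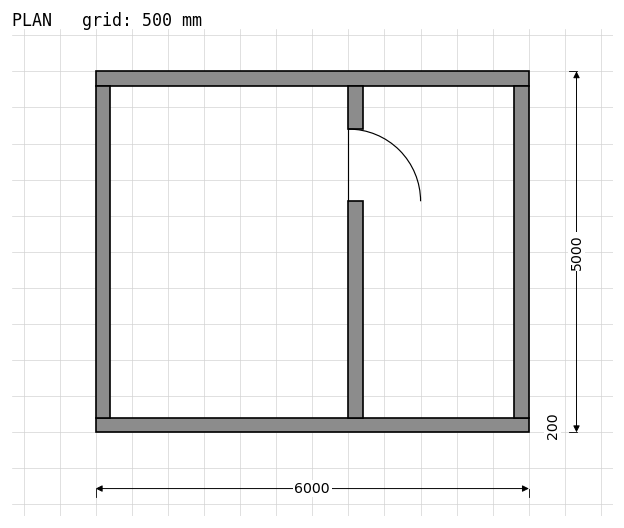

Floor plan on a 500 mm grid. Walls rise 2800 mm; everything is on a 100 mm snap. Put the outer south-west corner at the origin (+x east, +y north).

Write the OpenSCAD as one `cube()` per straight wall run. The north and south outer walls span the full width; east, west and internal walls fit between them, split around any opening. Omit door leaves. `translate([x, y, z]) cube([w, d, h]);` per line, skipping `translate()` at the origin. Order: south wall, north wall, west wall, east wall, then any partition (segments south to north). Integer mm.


cube([6000, 200, 2800]);
translate([0, 4800, 0]) cube([6000, 200, 2800]);
translate([0, 200, 0]) cube([200, 4600, 2800]);
translate([5800, 200, 0]) cube([200, 4600, 2800]);
translate([3500, 200, 0]) cube([200, 3000, 2800]);
translate([3500, 4200, 0]) cube([200, 600, 2800]);
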